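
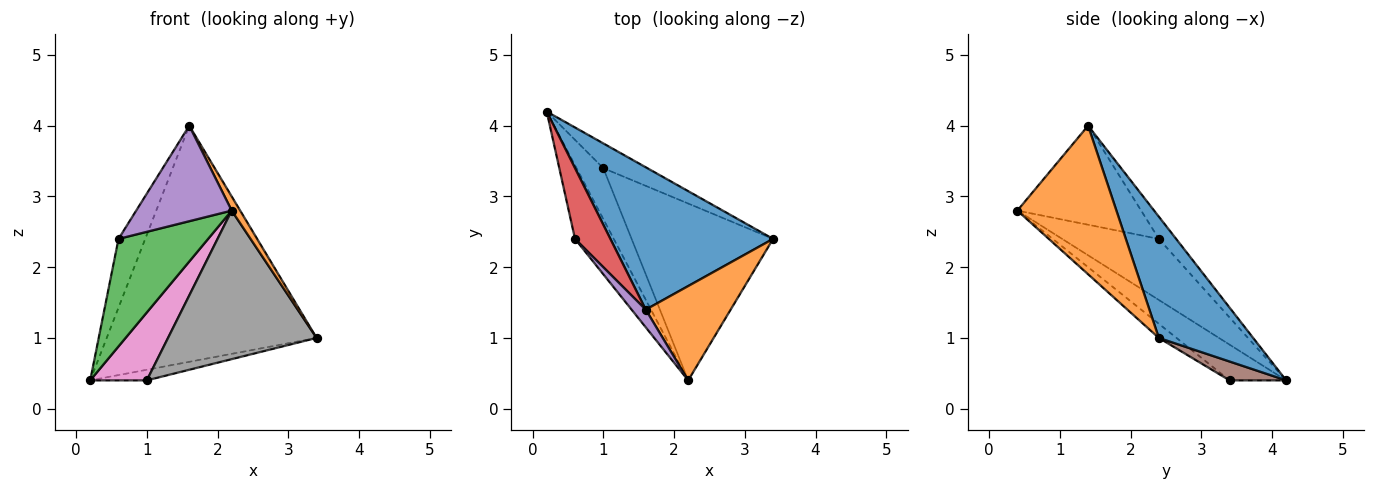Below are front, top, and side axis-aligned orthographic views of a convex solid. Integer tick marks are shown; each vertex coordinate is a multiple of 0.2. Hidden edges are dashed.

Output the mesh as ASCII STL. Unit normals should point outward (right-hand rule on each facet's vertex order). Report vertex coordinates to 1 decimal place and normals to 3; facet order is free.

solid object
 facet normal 0.359 0.799 0.482
  outer loop
   vertex 1.6 1.4 4.0
   vertex 3.4 2.4 1.0
   vertex 0.2 4.2 0.4
  endloop
 endfacet
 facet normal 0.866 -0.074 0.495
  outer loop
   vertex 1.6 1.4 4.0
   vertex 2.2 0.4 2.8
   vertex 3.4 2.4 1.0
  endloop
 endfacet
 facet normal -0.665 -0.616 -0.422
  outer loop
   vertex 0.6 2.4 2.4
   vertex 0.2 4.2 0.4
   vertex 2.2 0.4 2.8
  endloop
 endfacet
 facet normal -0.411 0.635 0.654
  outer loop
   vertex 0.6 2.4 2.4
   vertex 1.6 1.4 4.0
   vertex 0.2 4.2 0.4
  endloop
 endfacet
 facet normal -0.787 -0.607 0.112
  outer loop
   vertex 0.6 2.4 2.4
   vertex 2.2 0.4 2.8
   vertex 1.6 1.4 4.0
  endloop
 endfacet
 facet normal 0.367 0.367 -0.855
  outer loop
   vertex 1.0 3.4 0.4
   vertex 0.2 4.2 0.4
   vertex 3.4 2.4 1.0
  endloop
 endfacet
 facet normal -0.625 -0.625 -0.469
  outer loop
   vertex 1.0 3.4 0.4
   vertex 2.2 0.4 2.8
   vertex 0.2 4.2 0.4
  endloop
 endfacet
 facet normal -0.076 -0.641 -0.763
  outer loop
   vertex 1.0 3.4 0.4
   vertex 3.4 2.4 1.0
   vertex 2.2 0.4 2.8
  endloop
 endfacet
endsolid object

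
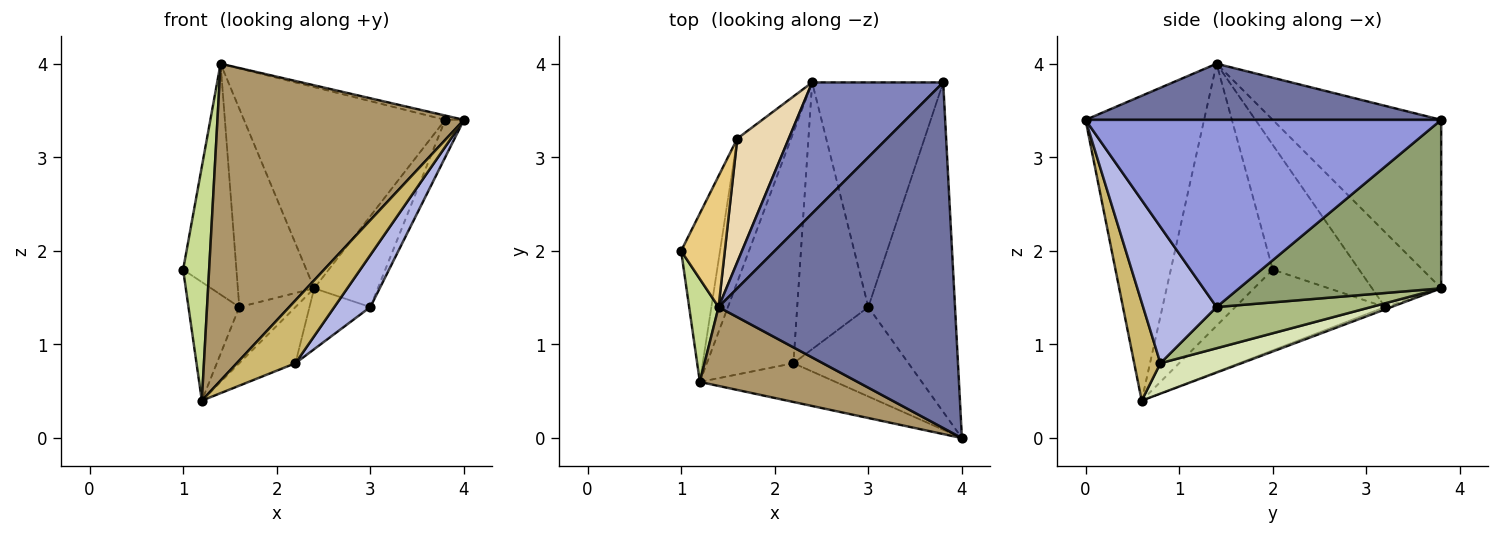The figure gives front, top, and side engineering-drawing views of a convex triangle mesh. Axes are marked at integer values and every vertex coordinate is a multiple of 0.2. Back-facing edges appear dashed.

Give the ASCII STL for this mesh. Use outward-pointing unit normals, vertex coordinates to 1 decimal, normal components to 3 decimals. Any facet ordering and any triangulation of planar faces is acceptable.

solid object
 facet normal 0.231 0.012 0.973
  outer loop
   vertex 1.4 1.4 4.0
   vertex 4.0 0.0 3.4
   vertex 3.8 3.8 3.4
  endloop
 endfacet
 facet normal -0.574 0.686 0.447
  outer loop
   vertex 2.4 3.8 1.6
   vertex 1.4 1.4 4.0
   vertex 3.8 3.8 3.4
  endloop
 endfacet
 facet normal 0.906 0.048 -0.420
  outer loop
   vertex 3.0 1.4 1.4
   vertex 3.8 3.8 3.4
   vertex 4.0 0.0 3.4
  endloop
 endfacet
 facet normal 0.716 -0.351 -0.604
  outer loop
   vertex 3.0 1.4 1.4
   vertex 4.0 0.0 3.4
   vertex 2.2 0.8 0.8
  endloop
 endfacet
 facet normal 0.766 0.241 -0.596
  outer loop
   vertex 3.0 1.4 1.4
   vertex 2.4 3.8 1.6
   vertex 3.8 3.8 3.4
  endloop
 endfacet
 facet normal 0.492 0.194 -0.849
  outer loop
   vertex 3.0 1.4 1.4
   vertex 2.2 0.8 0.8
   vertex 2.4 3.8 1.6
  endloop
 endfacet
 facet normal -0.963 -0.246 0.108
  outer loop
   vertex 1.2 0.6 0.4
   vertex 1.4 1.4 4.0
   vertex 1.0 2.0 1.8
  endloop
 endfacet
 facet normal 0.323 0.224 -0.920
  outer loop
   vertex 1.2 0.6 0.4
   vertex 2.4 3.8 1.6
   vertex 2.2 0.8 0.8
  endloop
 endfacet
 facet normal -0.423 -0.879 0.219
  outer loop
   vertex 1.2 0.6 0.4
   vertex 4.0 0.0 3.4
   vertex 1.4 1.4 4.0
  endloop
 endfacet
 facet normal 0.355 -0.795 -0.491
  outer loop
   vertex 1.2 0.6 0.4
   vertex 2.2 0.8 0.8
   vertex 4.0 0.0 3.4
  endloop
 endfacet
 facet normal -0.816 0.503 0.286
  outer loop
   vertex 1.6 3.2 1.4
   vertex 1.0 2.0 1.8
   vertex 1.4 1.4 4.0
  endloop
 endfacet
 facet normal -0.610 0.673 0.419
  outer loop
   vertex 1.6 3.2 1.4
   vertex 1.4 1.4 4.0
   vertex 2.4 3.8 1.6
  endloop
 endfacet
 facet normal -0.861 0.292 -0.415
  outer loop
   vertex 1.6 3.2 1.4
   vertex 1.2 0.6 0.4
   vertex 1.0 2.0 1.8
  endloop
 endfacet
 facet normal -0.040 0.364 -0.930
  outer loop
   vertex 1.6 3.2 1.4
   vertex 2.4 3.8 1.6
   vertex 1.2 0.6 0.4
  endloop
 endfacet
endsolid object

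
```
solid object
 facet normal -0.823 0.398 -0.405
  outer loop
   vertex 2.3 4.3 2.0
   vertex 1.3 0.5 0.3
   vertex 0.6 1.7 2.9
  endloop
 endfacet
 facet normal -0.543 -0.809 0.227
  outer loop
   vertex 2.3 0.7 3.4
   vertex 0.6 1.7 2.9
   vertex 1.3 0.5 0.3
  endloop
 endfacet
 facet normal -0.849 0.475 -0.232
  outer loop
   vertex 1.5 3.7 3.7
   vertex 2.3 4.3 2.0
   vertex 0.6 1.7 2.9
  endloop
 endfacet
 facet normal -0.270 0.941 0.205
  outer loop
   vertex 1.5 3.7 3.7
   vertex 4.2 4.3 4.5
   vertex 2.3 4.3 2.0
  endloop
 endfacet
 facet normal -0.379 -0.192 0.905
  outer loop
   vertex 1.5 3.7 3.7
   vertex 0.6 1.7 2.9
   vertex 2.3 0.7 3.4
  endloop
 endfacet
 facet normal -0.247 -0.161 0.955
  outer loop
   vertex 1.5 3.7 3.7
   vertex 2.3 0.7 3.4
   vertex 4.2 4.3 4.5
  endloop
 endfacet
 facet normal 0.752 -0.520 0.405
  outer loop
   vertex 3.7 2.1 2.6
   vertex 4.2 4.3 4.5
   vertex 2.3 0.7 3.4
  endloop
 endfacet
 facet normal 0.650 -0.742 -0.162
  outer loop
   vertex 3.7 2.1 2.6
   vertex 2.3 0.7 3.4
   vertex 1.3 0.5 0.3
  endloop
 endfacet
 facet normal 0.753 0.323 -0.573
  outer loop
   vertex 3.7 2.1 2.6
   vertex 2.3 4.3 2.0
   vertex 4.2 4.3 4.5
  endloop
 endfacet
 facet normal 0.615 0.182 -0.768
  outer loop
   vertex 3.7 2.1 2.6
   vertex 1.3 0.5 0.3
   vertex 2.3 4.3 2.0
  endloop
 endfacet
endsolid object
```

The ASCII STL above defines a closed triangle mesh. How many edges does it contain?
15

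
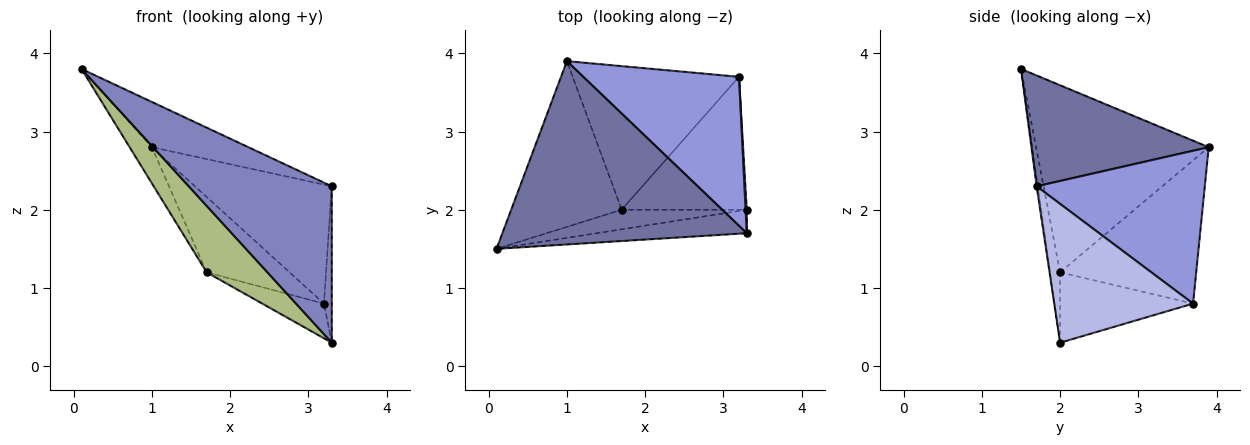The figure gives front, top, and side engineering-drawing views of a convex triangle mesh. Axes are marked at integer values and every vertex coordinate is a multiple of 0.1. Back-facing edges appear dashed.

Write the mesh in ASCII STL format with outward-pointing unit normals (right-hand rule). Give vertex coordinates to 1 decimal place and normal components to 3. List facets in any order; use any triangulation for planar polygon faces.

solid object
 facet normal 0.403 0.219 0.889
  outer loop
   vertex 1.0 3.9 2.8
   vertex 0.1 1.5 3.8
   vertex 3.3 1.7 2.3
  endloop
 endfacet
 facet normal -0.008 -0.989 -0.148
  outer loop
   vertex 3.3 2.0 0.3
   vertex 3.3 1.7 2.3
   vertex 0.1 1.5 3.8
  endloop
 endfacet
 facet normal 0.609 0.495 0.620
  outer loop
   vertex 3.2 3.7 0.8
   vertex 1.0 3.9 2.8
   vertex 3.3 1.7 2.3
  endloop
 endfacet
 facet normal 0.998 0.056 0.008
  outer loop
   vertex 3.2 3.7 0.8
   vertex 3.3 1.7 2.3
   vertex 3.3 2.0 0.3
  endloop
 endfacet
 facet normal -0.856 0.110 -0.505
  outer loop
   vertex 1.7 2.0 1.2
   vertex 0.1 1.5 3.8
   vertex 1.0 3.9 2.8
  endloop
 endfacet
 facet normal -0.157 -0.948 -0.279
  outer loop
   vertex 1.7 2.0 1.2
   vertex 3.3 2.0 0.3
   vertex 0.1 1.5 3.8
  endloop
 endfacet
 facet normal -0.606 0.369 -0.704
  outer loop
   vertex 1.7 2.0 1.2
   vertex 1.0 3.9 2.8
   vertex 3.2 3.7 0.8
  endloop
 endfacet
 facet normal -0.478 0.222 -0.850
  outer loop
   vertex 1.7 2.0 1.2
   vertex 3.2 3.7 0.8
   vertex 3.3 2.0 0.3
  endloop
 endfacet
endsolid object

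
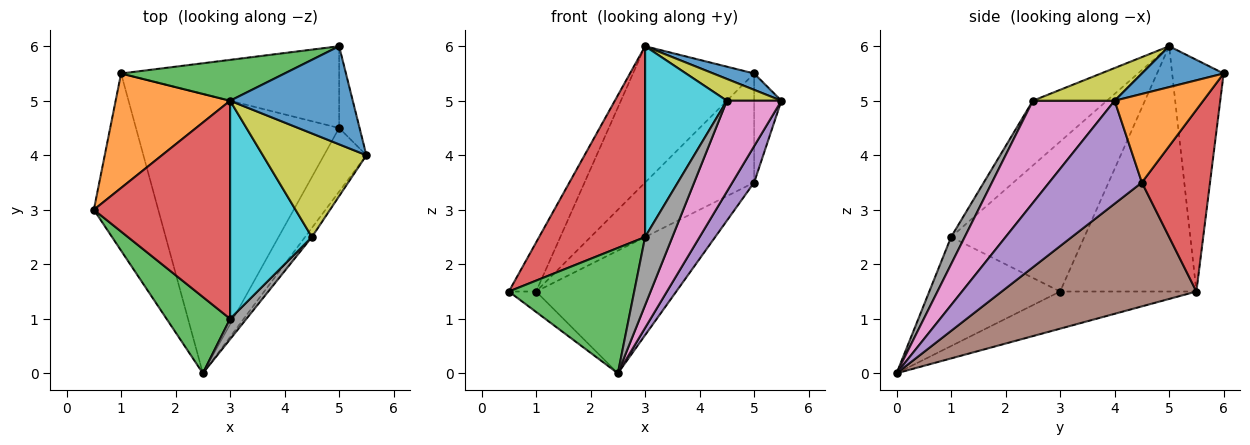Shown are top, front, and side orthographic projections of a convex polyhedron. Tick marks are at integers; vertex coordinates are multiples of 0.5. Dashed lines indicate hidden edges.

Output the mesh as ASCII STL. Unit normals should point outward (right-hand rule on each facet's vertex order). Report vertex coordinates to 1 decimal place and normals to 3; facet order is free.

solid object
 facet normal -0.497 0.099 -0.862
  outer loop
   vertex 1.0 5.5 1.5
   vertex 2.5 0.0 0.0
   vertex 0.5 3.0 1.5
  endloop
 endfacet
 facet normal -0.892 0.178 0.416
  outer loop
   vertex 1.0 5.5 1.5
   vertex 0.5 3.0 1.5
   vertex 3.0 5.0 6.0
  endloop
 endfacet
 facet normal -0.665 -0.638 0.388
  outer loop
   vertex 3.0 1.0 2.5
   vertex 0.5 3.0 1.5
   vertex 2.5 0.0 0.0
  endloop
 endfacet
 facet normal -0.638 -0.507 0.580
  outer loop
   vertex 3.0 1.0 2.5
   vertex 3.0 5.0 6.0
   vertex 0.5 3.0 1.5
  endloop
 endfacet
 facet normal 0.904 -0.213 -0.372
  outer loop
   vertex 5.0 4.5 3.5
   vertex 5.5 4.0 5.0
   vertex 2.5 0.0 0.0
  endloop
 endfacet
 facet normal 0.487 0.351 -0.799
  outer loop
   vertex 5.0 4.5 3.5
   vertex 2.5 0.0 0.0
   vertex 1.0 5.5 1.5
  endloop
 endfacet
 facet normal 0.831 -0.554 -0.055
  outer loop
   vertex 4.5 2.5 5.0
   vertex 2.5 0.0 0.0
   vertex 5.5 4.0 5.0
  endloop
 endfacet
 facet normal 0.432 -0.864 0.259
  outer loop
   vertex 4.5 2.5 5.0
   vertex 3.0 1.0 2.5
   vertex 2.5 0.0 0.0
  endloop
 endfacet
 facet normal 0.295 -0.197 0.935
  outer loop
   vertex 4.5 2.5 5.0
   vertex 5.5 4.0 5.0
   vertex 3.0 5.0 6.0
  endloop
 endfacet
 facet normal -0.512 -0.566 0.647
  outer loop
   vertex 4.5 2.5 5.0
   vertex 3.0 5.0 6.0
   vertex 3.0 1.0 2.5
  endloop
 endfacet
 facet normal 0.312 -0.156 0.937
  outer loop
   vertex 5.0 6.0 5.5
   vertex 3.0 5.0 6.0
   vertex 5.5 4.0 5.0
  endloop
 endfacet
 facet normal 0.933 0.287 -0.215
  outer loop
   vertex 5.0 6.0 5.5
   vertex 5.5 4.0 5.0
   vertex 5.0 4.5 3.5
  endloop
 endfacet
 facet normal -0.377 0.887 0.266
  outer loop
   vertex 5.0 6.0 5.5
   vertex 1.0 5.5 1.5
   vertex 3.0 5.0 6.0
  endloop
 endfacet
 facet normal 0.447 0.716 -0.537
  outer loop
   vertex 5.0 6.0 5.5
   vertex 5.0 4.5 3.5
   vertex 1.0 5.5 1.5
  endloop
 endfacet
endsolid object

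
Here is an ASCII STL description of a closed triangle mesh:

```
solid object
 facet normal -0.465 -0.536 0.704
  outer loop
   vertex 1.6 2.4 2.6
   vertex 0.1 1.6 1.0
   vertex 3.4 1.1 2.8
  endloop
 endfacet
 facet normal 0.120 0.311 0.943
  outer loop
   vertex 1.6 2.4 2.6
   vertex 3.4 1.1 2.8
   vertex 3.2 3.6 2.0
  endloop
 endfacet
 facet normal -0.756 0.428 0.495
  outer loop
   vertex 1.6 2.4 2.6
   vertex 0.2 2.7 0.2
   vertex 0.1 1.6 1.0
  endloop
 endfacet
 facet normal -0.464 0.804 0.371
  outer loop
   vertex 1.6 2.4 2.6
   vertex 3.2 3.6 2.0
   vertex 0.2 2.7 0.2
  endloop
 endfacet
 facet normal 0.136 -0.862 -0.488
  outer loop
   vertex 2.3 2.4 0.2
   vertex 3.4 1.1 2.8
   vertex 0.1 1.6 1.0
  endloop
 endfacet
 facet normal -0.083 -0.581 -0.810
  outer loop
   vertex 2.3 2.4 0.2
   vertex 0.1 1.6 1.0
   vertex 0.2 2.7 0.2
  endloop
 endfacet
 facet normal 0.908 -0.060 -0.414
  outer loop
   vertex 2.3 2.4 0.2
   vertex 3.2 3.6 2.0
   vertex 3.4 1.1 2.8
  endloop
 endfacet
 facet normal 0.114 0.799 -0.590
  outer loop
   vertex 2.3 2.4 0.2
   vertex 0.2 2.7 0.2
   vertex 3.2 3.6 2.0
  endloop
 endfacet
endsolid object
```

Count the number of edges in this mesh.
12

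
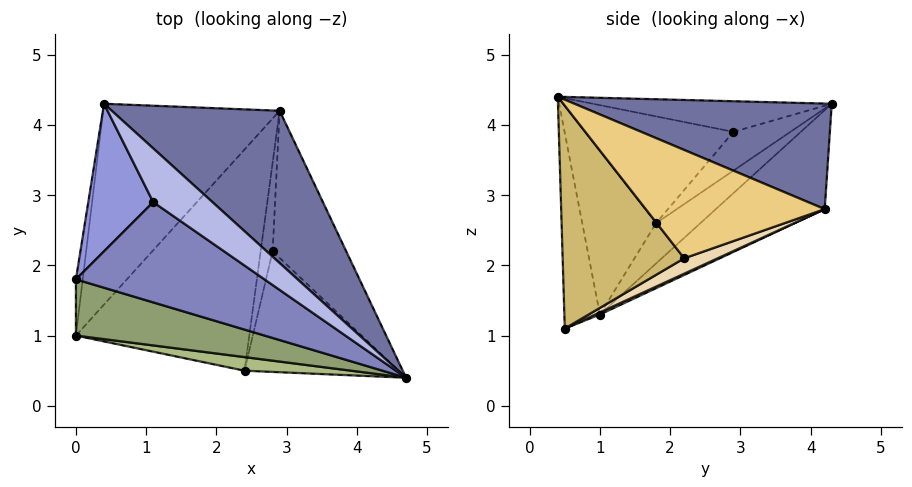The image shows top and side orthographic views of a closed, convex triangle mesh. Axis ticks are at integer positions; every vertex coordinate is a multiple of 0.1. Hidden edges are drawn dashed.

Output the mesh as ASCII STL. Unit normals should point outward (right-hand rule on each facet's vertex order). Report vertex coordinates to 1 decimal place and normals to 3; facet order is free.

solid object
 facet normal 0.455 0.520 0.723
  outer loop
   vertex 2.9 4.2 2.8
   vertex 0.4 4.3 4.3
   vertex 4.7 0.4 4.4
  endloop
 endfacet
 facet normal -0.434 -0.472 0.767
  outer loop
   vertex 1.1 2.9 3.9
   vertex 0.0 1.8 2.6
   vertex 4.7 0.4 4.4
  endloop
 endfacet
 facet normal -0.458 -0.448 0.767
  outer loop
   vertex 1.1 2.9 3.9
   vertex 0.4 4.3 4.3
   vertex 0.0 1.8 2.6
  endloop
 endfacet
 facet normal -0.413 -0.435 0.800
  outer loop
   vertex 1.1 2.9 3.9
   vertex 4.7 0.4 4.4
   vertex 0.4 4.3 4.3
  endloop
 endfacet
 facet normal -0.414 -0.775 0.477
  outer loop
   vertex 0.0 1.0 1.3
   vertex 4.7 0.4 4.4
   vertex 0.0 1.8 2.6
  endloop
 endfacet
 facet normal -0.194 -0.975 0.106
  outer loop
   vertex 0.0 1.0 1.3
   vertex 2.4 0.5 1.1
   vertex 4.7 0.4 4.4
  endloop
 endfacet
 facet normal 0.011 0.416 -0.909
  outer loop
   vertex 0.0 1.0 1.3
   vertex 2.9 4.2 2.8
   vertex 2.4 0.5 1.1
  endloop
 endfacet
 facet normal -0.952 0.262 -0.161
  outer loop
   vertex 0.0 1.0 1.3
   vertex 0.0 1.8 2.6
   vertex 0.4 4.3 4.3
  endloop
 endfacet
 facet normal -0.372 0.649 -0.664
  outer loop
   vertex 0.0 1.0 1.3
   vertex 0.4 4.3 4.3
   vertex 2.9 4.2 2.8
  endloop
 endfacet
 facet normal 0.814 0.140 -0.563
  outer loop
   vertex 2.8 2.2 2.1
   vertex 4.7 0.4 4.4
   vertex 2.4 0.5 1.1
  endloop
 endfacet
 facet normal 0.817 0.153 -0.555
  outer loop
   vertex 2.8 2.2 2.1
   vertex 2.9 4.2 2.8
   vertex 4.7 0.4 4.4
  endloop
 endfacet
 facet normal 0.777 0.173 -0.605
  outer loop
   vertex 2.8 2.2 2.1
   vertex 2.4 0.5 1.1
   vertex 2.9 4.2 2.8
  endloop
 endfacet
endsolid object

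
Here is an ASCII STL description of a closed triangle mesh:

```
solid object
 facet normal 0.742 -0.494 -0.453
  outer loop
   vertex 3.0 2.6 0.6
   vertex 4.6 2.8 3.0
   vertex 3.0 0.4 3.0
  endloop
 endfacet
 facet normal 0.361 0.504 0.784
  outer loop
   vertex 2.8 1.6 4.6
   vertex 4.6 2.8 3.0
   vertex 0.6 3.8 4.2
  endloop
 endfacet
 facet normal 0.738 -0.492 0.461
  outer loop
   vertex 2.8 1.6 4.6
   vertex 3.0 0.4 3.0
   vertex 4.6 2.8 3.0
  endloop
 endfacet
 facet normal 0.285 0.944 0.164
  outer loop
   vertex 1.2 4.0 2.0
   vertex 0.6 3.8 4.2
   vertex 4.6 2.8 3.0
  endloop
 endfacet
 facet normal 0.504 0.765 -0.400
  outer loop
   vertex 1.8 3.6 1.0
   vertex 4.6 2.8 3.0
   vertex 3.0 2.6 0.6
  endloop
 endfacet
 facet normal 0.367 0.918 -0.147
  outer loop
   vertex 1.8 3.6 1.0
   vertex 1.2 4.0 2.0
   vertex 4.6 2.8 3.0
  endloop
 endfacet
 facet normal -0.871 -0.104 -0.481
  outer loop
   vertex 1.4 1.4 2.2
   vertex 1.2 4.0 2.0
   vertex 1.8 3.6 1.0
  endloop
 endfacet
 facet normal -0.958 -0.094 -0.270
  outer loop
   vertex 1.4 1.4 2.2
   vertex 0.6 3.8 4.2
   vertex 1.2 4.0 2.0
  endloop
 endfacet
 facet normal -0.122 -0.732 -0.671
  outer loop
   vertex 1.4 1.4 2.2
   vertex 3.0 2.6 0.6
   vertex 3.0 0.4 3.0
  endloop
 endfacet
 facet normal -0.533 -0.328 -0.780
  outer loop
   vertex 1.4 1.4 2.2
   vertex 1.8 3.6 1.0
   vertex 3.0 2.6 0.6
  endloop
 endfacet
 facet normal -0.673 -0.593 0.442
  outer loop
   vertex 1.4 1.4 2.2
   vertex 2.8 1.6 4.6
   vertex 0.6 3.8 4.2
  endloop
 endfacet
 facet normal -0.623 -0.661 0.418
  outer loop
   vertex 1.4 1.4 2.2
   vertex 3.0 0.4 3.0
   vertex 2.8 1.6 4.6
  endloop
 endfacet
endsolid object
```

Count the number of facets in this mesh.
12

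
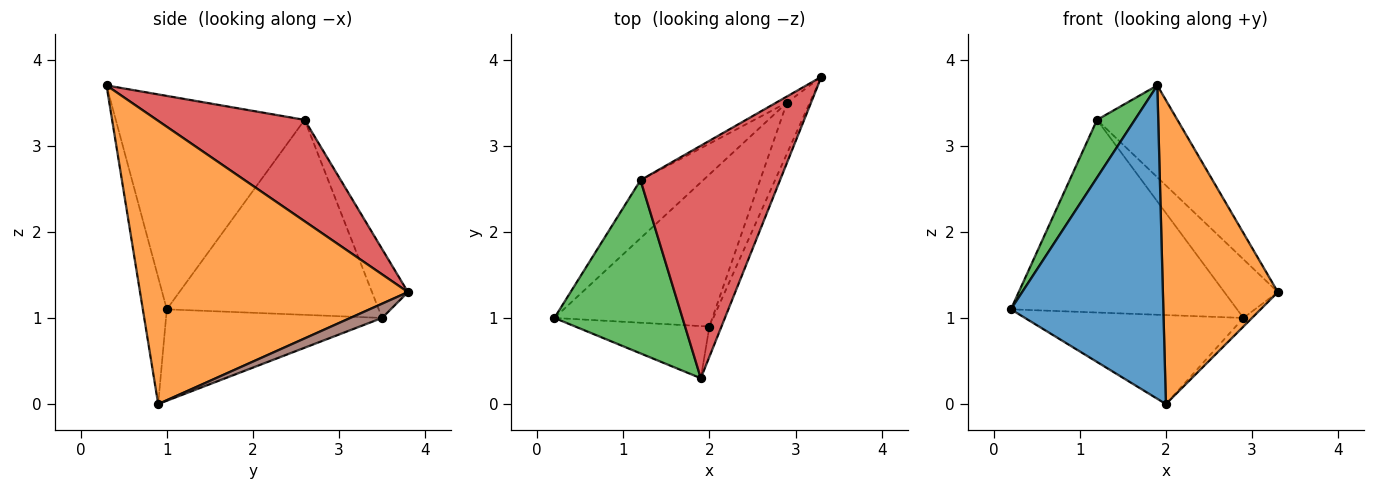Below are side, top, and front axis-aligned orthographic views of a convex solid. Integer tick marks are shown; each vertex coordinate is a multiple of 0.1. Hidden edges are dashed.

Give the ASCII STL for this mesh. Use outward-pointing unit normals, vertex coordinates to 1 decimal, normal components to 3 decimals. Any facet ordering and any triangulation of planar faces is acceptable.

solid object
 facet normal -0.153 -0.975 -0.162
  outer loop
   vertex 2.0 0.9 0.0
   vertex 1.9 0.3 3.7
   vertex 0.2 1.0 1.1
  endloop
 endfacet
 facet normal 0.918 -0.394 -0.039
  outer loop
   vertex 2.0 0.9 0.0
   vertex 3.3 3.8 1.3
   vertex 1.9 0.3 3.7
  endloop
 endfacet
 facet normal -0.845 -0.169 0.507
  outer loop
   vertex 1.2 2.6 3.3
   vertex 0.2 1.0 1.1
   vertex 1.9 0.3 3.7
  endloop
 endfacet
 facet normal 0.560 0.304 0.771
  outer loop
   vertex 1.2 2.6 3.3
   vertex 1.9 0.3 3.7
   vertex 3.3 3.8 1.3
  endloop
 endfacet
 facet normal -0.447 0.452 -0.772
  outer loop
   vertex 2.9 3.5 1.0
   vertex 2.0 0.9 0.0
   vertex 0.2 1.0 1.1
  endloop
 endfacet
 facet normal 0.524 0.142 -0.840
  outer loop
   vertex 2.9 3.5 1.0
   vertex 3.3 3.8 1.3
   vertex 2.0 0.9 0.0
  endloop
 endfacet
 facet normal -0.668 0.713 -0.215
  outer loop
   vertex 2.9 3.5 1.0
   vertex 0.2 1.0 1.1
   vertex 1.2 2.6 3.3
  endloop
 endfacet
 facet normal -0.555 0.827 -0.087
  outer loop
   vertex 2.9 3.5 1.0
   vertex 1.2 2.6 3.3
   vertex 3.3 3.8 1.3
  endloop
 endfacet
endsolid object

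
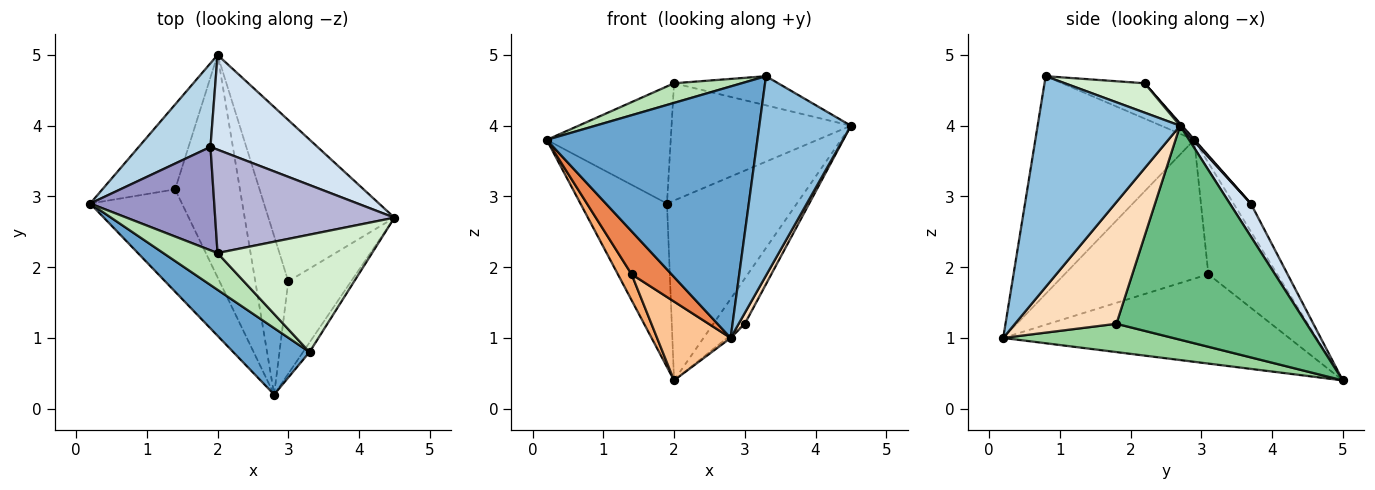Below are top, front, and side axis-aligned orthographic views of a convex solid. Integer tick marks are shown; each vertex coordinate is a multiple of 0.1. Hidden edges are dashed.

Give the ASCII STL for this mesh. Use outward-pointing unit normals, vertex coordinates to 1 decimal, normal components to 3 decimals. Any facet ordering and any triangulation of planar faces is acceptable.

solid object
 facet normal -0.589 -0.781 0.206
  outer loop
   vertex 3.3 0.8 4.7
   vertex 0.2 2.9 3.8
   vertex 2.8 0.2 1.0
  endloop
 endfacet
 facet normal 0.841 -0.541 -0.026
  outer loop
   vertex 3.3 0.8 4.7
   vertex 2.8 0.2 1.0
   vertex 4.5 2.7 4.0
  endloop
 endfacet
 facet normal -0.175 0.876 0.449
  outer loop
   vertex 1.9 3.7 2.9
   vertex 2.0 5.0 0.4
   vertex 0.2 2.9 3.8
  endloop
 endfacet
 facet normal 0.142 0.876 0.461
  outer loop
   vertex 1.9 3.7 2.9
   vertex 4.5 2.7 4.0
   vertex 2.0 5.0 0.4
  endloop
 endfacet
 facet normal -0.813 -0.226 -0.537
  outer loop
   vertex 1.4 3.1 1.9
   vertex 2.8 0.2 1.0
   vertex 0.2 2.9 3.8
  endloop
 endfacet
 facet normal -0.826 -0.165 -0.539
  outer loop
   vertex 1.4 3.1 1.9
   vertex 0.2 2.9 3.8
   vertex 2.0 5.0 0.4
  endloop
 endfacet
 facet normal -0.792 -0.204 -0.575
  outer loop
   vertex 1.4 3.1 1.9
   vertex 2.0 5.0 0.4
   vertex 2.8 0.2 1.0
  endloop
 endfacet
 facet normal 0.887 -0.054 -0.458
  outer loop
   vertex 3.0 1.8 1.2
   vertex 4.5 2.7 4.0
   vertex 2.8 0.2 1.0
  endloop
 endfacet
 facet normal 0.853 0.141 -0.502
  outer loop
   vertex 3.0 1.8 1.2
   vertex 2.0 5.0 0.4
   vertex 4.5 2.7 4.0
  endloop
 endfacet
 facet normal 0.651 0.014 -0.759
  outer loop
   vertex 3.0 1.8 1.2
   vertex 2.8 0.2 1.0
   vertex 2.0 5.0 0.4
  endloop
 endfacet
 facet normal -0.499 -0.408 0.765
  outer loop
   vertex 2.0 2.2 4.6
   vertex 0.2 2.9 3.8
   vertex 3.3 0.8 4.7
  endloop
 endfacet
 facet normal 0.182 0.237 0.954
  outer loop
   vertex 2.0 2.2 4.6
   vertex 3.3 0.8 4.7
   vertex 4.5 2.7 4.0
  endloop
 endfacet
 facet normal -0.003 0.750 0.662
  outer loop
   vertex 2.0 2.2 4.6
   vertex 1.9 3.7 2.9
   vertex 0.2 2.9 3.8
  endloop
 endfacet
 facet normal 0.009 0.750 0.661
  outer loop
   vertex 2.0 2.2 4.6
   vertex 4.5 2.7 4.0
   vertex 1.9 3.7 2.9
  endloop
 endfacet
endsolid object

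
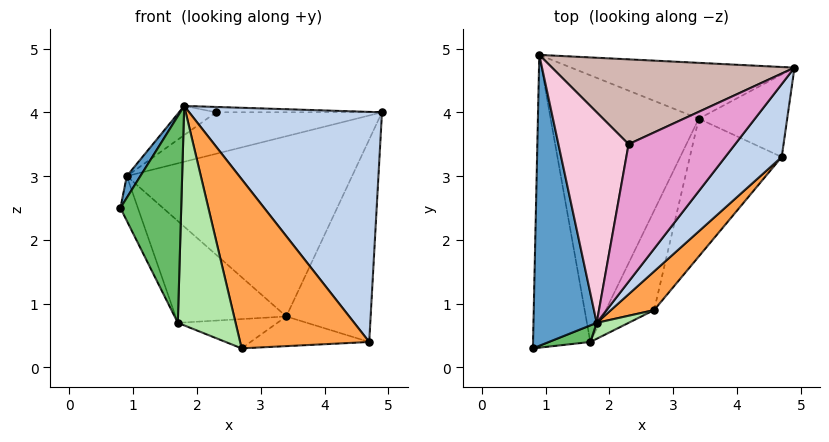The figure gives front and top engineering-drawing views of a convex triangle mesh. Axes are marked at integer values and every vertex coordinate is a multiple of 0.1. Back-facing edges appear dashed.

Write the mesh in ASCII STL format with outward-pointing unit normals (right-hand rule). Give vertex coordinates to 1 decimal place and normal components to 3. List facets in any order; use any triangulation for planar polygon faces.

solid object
 facet normal -0.843 -0.040 0.537
  outer loop
   vertex 1.8 0.7 4.1
   vertex 0.9 4.9 3.0
   vertex 0.8 0.3 2.5
  endloop
 endfacet
 facet normal 0.778 -0.599 0.190
  outer loop
   vertex 1.8 0.7 4.1
   vertex 4.7 3.3 0.4
   vertex 4.9 4.7 4.0
  endloop
 endfacet
 facet normal 0.757 -0.637 0.146
  outer loop
   vertex 1.8 0.7 4.1
   vertex 2.7 0.9 0.3
   vertex 4.7 3.3 0.4
  endloop
 endfacet
 facet normal -0.894 0.068 -0.443
  outer loop
   vertex 1.7 0.4 0.7
   vertex 0.8 0.3 2.5
   vertex 0.9 4.9 3.0
  endloop
 endfacet
 facet normal 0.261 -0.962 0.077
  outer loop
   vertex 1.7 0.4 0.7
   vertex 1.8 0.7 4.1
   vertex 0.8 0.3 2.5
  endloop
 endfacet
 facet normal 0.467 -0.882 0.064
  outer loop
   vertex 1.7 0.4 0.7
   vertex 2.7 0.9 0.3
   vertex 1.8 0.7 4.1
  endloop
 endfacet
 facet normal -0.200 0.206 -0.958
  outer loop
   vertex 3.4 3.9 0.8
   vertex 4.7 3.3 0.4
   vertex 2.7 0.9 0.3
  endloop
 endfacet
 facet normal -0.562 0.295 -0.773
  outer loop
   vertex 3.4 3.9 0.8
   vertex 1.7 0.4 0.7
   vertex 0.9 4.9 3.0
  endloop
 endfacet
 facet normal -0.465 0.250 -0.849
  outer loop
   vertex 3.4 3.9 0.8
   vertex 2.7 0.9 0.3
   vertex 1.7 0.4 0.7
  endloop
 endfacet
 facet normal 0.121 0.948 -0.294
  outer loop
   vertex 3.4 3.9 0.8
   vertex 0.9 4.9 3.0
   vertex 4.9 4.7 4.0
  endloop
 endfacet
 facet normal 0.297 0.884 -0.360
  outer loop
   vertex 3.4 3.9 0.8
   vertex 4.9 4.7 4.0
   vertex 4.7 3.3 0.4
  endloop
 endfacet
 facet normal -0.199 0.430 0.881
  outer loop
   vertex 2.3 3.5 4.0
   vertex 4.9 4.7 4.0
   vertex 0.9 4.9 3.0
  endloop
 endfacet
 facet normal -0.018 0.039 0.999
  outer loop
   vertex 2.3 3.5 4.0
   vertex 1.8 0.7 4.1
   vertex 4.9 4.7 4.0
  endloop
 endfacet
 facet normal -0.495 0.119 0.860
  outer loop
   vertex 2.3 3.5 4.0
   vertex 0.9 4.9 3.0
   vertex 1.8 0.7 4.1
  endloop
 endfacet
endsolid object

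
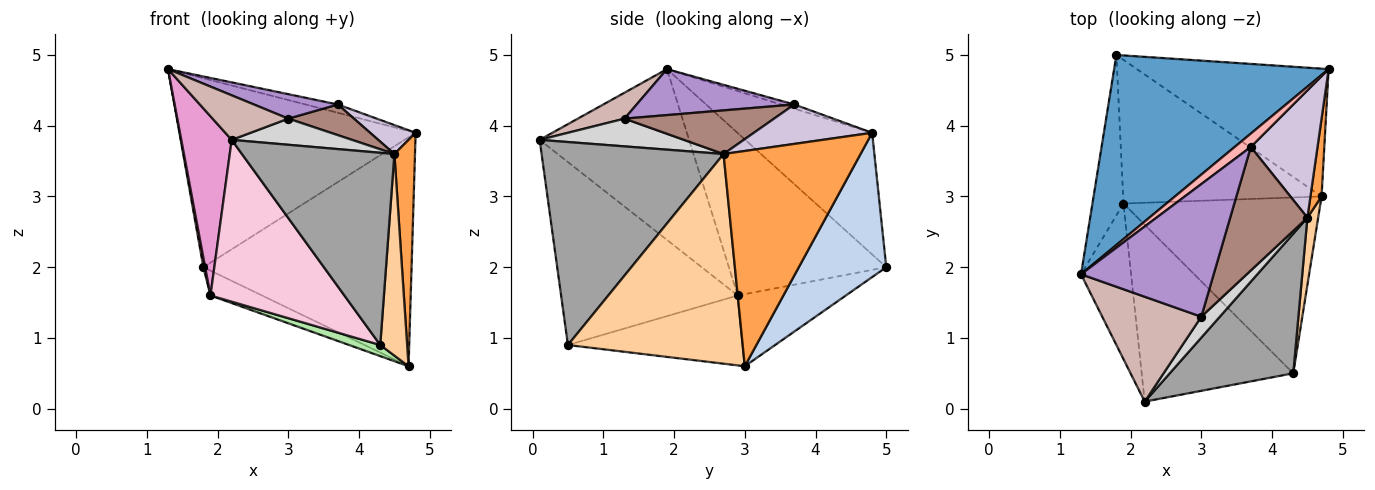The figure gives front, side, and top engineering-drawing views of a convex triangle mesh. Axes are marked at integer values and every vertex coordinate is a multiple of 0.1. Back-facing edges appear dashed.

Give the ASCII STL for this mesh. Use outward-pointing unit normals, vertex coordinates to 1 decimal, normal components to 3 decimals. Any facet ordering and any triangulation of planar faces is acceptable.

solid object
 facet normal -0.373 0.654 0.658
  outer loop
   vertex 1.8 5.0 2.0
   vertex 1.3 1.9 4.8
   vertex 4.8 4.8 3.9
  endloop
 endfacet
 facet normal 0.344 0.820 -0.458
  outer loop
   vertex 4.7 3.0 0.6
   vertex 1.8 5.0 2.0
   vertex 4.8 4.8 3.9
  endloop
 endfacet
 facet normal 0.988 -0.148 0.051
  outer loop
   vertex 4.5 2.7 3.6
   vertex 4.7 3.0 0.6
   vertex 4.8 4.8 3.9
  endloop
 endfacet
 facet normal 0.987 -0.152 0.051
  outer loop
   vertex 4.5 2.7 3.6
   vertex 4.3 0.5 0.9
   vertex 4.7 3.0 0.6
  endloop
 endfacet
 facet normal -0.337 0.161 -0.928
  outer loop
   vertex 1.9 2.9 1.6
   vertex 1.8 5.0 2.0
   vertex 4.7 3.0 0.6
  endloop
 endfacet
 facet normal -0.334 -0.059 -0.941
  outer loop
   vertex 1.9 2.9 1.6
   vertex 4.7 3.0 0.6
   vertex 4.3 0.5 0.9
  endloop
 endfacet
 facet normal -0.982 -0.011 -0.188
  outer loop
   vertex 1.9 2.9 1.6
   vertex 1.3 1.9 4.8
   vertex 1.8 5.0 2.0
  endloop
 endfacet
 facet normal -0.214 0.515 0.830
  outer loop
   vertex 3.7 3.7 4.3
   vertex 4.8 4.8 3.9
   vertex 1.3 1.9 4.8
  endloop
 endfacet
 facet normal 0.323 -0.172 0.931
  outer loop
   vertex 3.7 3.7 4.3
   vertex 1.3 1.9 4.8
   vertex 3.0 1.3 4.1
  endloop
 endfacet
 facet normal 0.499 -0.192 0.845
  outer loop
   vertex 3.7 3.7 4.3
   vertex 4.5 2.7 3.6
   vertex 4.8 4.8 3.9
  endloop
 endfacet
 facet normal 0.481 -0.211 0.851
  outer loop
   vertex 3.7 3.7 4.3
   vertex 3.0 1.3 4.1
   vertex 4.5 2.7 3.6
  endloop
 endfacet
 facet normal 0.234 -0.380 0.895
  outer loop
   vertex 2.2 0.1 3.8
   vertex 3.0 1.3 4.1
   vertex 1.3 1.9 4.8
  endloop
 endfacet
 facet normal -0.913 -0.308 -0.267
  outer loop
   vertex 2.2 0.1 3.8
   vertex 1.3 1.9 4.8
   vertex 1.9 2.9 1.6
  endloop
 endfacet
 facet normal -0.665 -0.504 -0.551
  outer loop
   vertex 2.2 0.1 3.8
   vertex 1.9 2.9 1.6
   vertex 4.3 0.5 0.9
  endloop
 endfacet
 facet normal 0.695 -0.582 0.423
  outer loop
   vertex 2.2 0.1 3.8
   vertex 4.3 0.5 0.9
   vertex 4.5 2.7 3.6
  endloop
 endfacet
 facet normal 0.684 -0.570 0.456
  outer loop
   vertex 2.2 0.1 3.8
   vertex 4.5 2.7 3.6
   vertex 3.0 1.3 4.1
  endloop
 endfacet
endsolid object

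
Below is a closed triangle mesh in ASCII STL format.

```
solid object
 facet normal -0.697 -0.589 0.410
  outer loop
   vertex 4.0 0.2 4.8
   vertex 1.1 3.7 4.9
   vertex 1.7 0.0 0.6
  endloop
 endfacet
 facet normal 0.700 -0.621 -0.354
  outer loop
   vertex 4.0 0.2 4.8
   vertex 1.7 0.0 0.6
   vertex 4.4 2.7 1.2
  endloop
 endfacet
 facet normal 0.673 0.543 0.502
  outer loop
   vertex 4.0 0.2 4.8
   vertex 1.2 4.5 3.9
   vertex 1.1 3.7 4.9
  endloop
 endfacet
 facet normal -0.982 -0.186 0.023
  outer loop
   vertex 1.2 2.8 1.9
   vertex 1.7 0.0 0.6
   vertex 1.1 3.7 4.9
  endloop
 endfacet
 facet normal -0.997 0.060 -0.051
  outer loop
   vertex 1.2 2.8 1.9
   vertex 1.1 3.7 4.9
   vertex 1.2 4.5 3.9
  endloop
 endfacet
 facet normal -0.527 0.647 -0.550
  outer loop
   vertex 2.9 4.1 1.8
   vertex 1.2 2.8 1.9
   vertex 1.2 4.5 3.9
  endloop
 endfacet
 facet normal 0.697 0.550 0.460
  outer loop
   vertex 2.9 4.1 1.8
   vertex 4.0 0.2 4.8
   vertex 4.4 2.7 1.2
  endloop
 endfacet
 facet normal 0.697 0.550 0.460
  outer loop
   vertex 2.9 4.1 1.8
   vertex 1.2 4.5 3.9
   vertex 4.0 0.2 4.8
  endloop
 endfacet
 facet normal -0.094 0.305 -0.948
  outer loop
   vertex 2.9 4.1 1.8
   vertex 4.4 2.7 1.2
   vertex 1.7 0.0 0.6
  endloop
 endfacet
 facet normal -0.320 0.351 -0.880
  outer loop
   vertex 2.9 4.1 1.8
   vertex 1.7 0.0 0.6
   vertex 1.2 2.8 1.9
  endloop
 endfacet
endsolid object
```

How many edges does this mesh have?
15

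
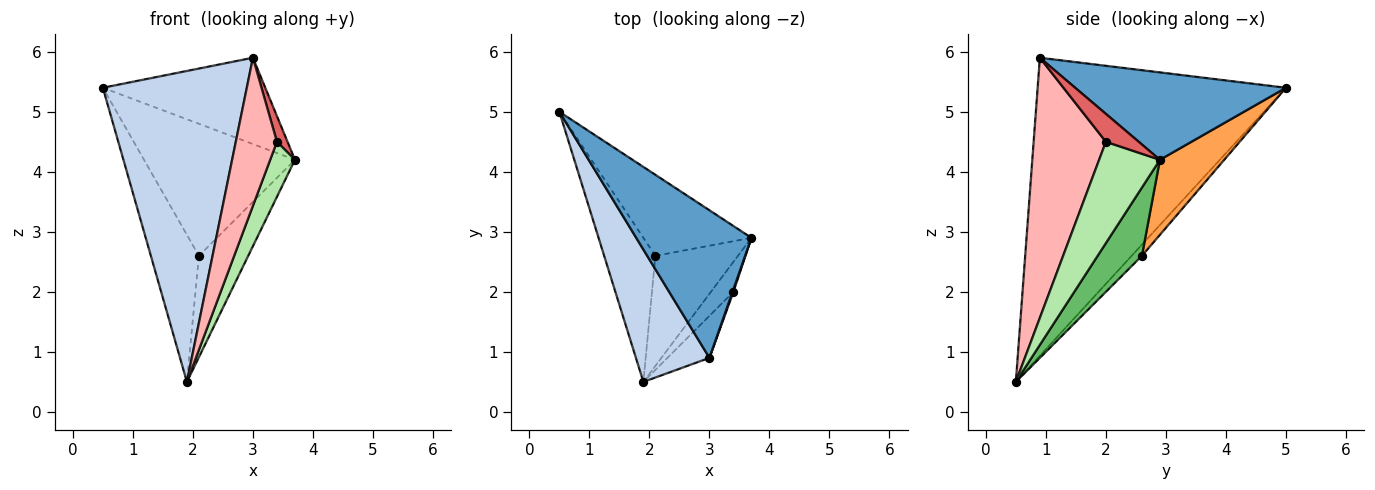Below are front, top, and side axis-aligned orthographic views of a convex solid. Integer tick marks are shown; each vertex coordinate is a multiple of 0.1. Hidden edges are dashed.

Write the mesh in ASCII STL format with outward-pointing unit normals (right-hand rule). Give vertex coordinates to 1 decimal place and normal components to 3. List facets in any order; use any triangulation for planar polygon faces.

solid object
 facet normal 0.548 0.422 0.722
  outer loop
   vertex 3.0 0.9 5.9
   vertex 3.7 2.9 4.2
   vertex 0.5 5.0 5.4
  endloop
 endfacet
 facet normal -0.846 -0.490 0.209
  outer loop
   vertex 3.0 0.9 5.9
   vertex 0.5 5.0 5.4
   vertex 1.9 0.5 0.5
  endloop
 endfacet
 facet normal 0.341 0.801 -0.492
  outer loop
   vertex 2.1 2.6 2.6
   vertex 0.5 5.0 5.4
   vertex 3.7 2.9 4.2
  endloop
 endfacet
 facet normal -0.151 0.706 -0.692
  outer loop
   vertex 2.1 2.6 2.6
   vertex 1.9 0.5 0.5
   vertex 0.5 5.0 5.4
  endloop
 endfacet
 facet normal 0.520 0.579 -0.628
  outer loop
   vertex 2.1 2.6 2.6
   vertex 3.7 2.9 4.2
   vertex 1.9 0.5 0.5
  endloop
 endfacet
 facet normal 0.907 -0.370 -0.202
  outer loop
   vertex 3.4 2.0 4.5
   vertex 1.9 0.5 0.5
   vertex 3.7 2.9 4.2
  endloop
 endfacet
 facet normal 0.951 -0.307 0.031
  outer loop
   vertex 3.4 2.0 4.5
   vertex 3.7 2.9 4.2
   vertex 3.0 0.9 5.9
  endloop
 endfacet
 facet normal 0.861 -0.490 -0.139
  outer loop
   vertex 3.4 2.0 4.5
   vertex 3.0 0.9 5.9
   vertex 1.9 0.5 0.5
  endloop
 endfacet
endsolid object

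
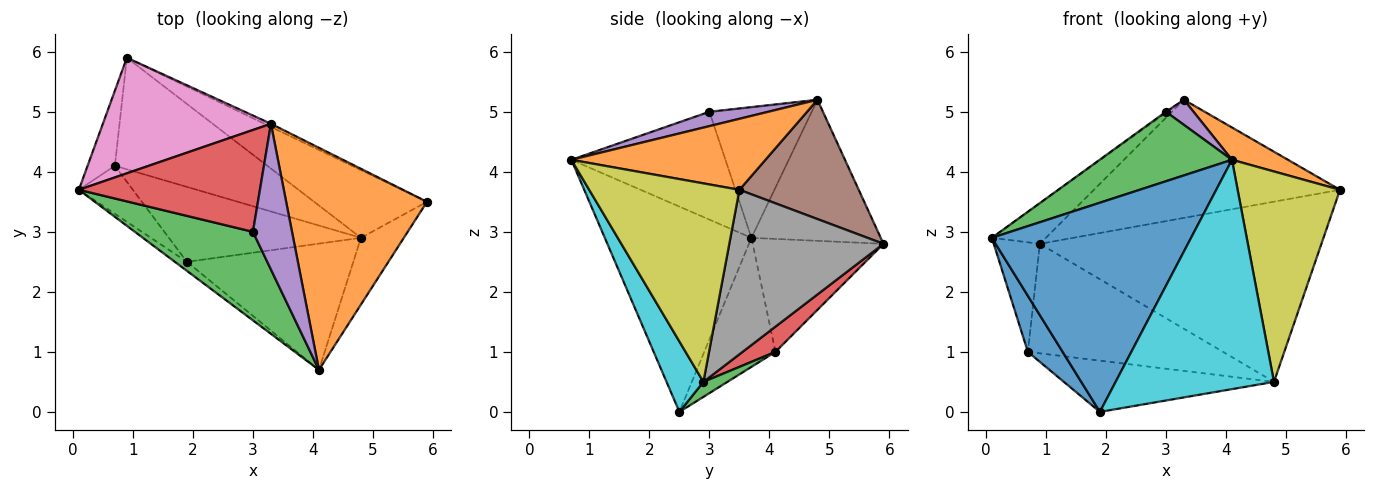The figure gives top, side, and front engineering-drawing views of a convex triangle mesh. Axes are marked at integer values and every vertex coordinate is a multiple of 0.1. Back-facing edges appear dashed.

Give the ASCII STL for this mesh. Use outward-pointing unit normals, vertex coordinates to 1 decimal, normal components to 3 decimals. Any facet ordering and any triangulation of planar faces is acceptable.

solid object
 facet normal -0.592 -0.805 -0.035
  outer loop
   vertex 1.9 2.5 0.0
   vertex 4.1 0.7 4.2
   vertex 0.1 3.7 2.9
  endloop
 endfacet
 facet normal 0.446 -0.129 0.885
  outer loop
   vertex 3.3 4.8 5.2
   vertex 4.1 0.7 4.2
   vertex 5.9 3.5 3.7
  endloop
 endfacet
 facet normal -0.584 -0.501 0.639
  outer loop
   vertex 3.0 3.0 5.0
   vertex 0.1 3.7 2.9
   vertex 4.1 0.7 4.2
  endloop
 endfacet
 facet normal -0.585 0.007 0.811
  outer loop
   vertex 3.0 3.0 5.0
   vertex 3.3 4.8 5.2
   vertex 0.1 3.7 2.9
  endloop
 endfacet
 facet normal 0.340 -0.160 0.927
  outer loop
   vertex 3.0 3.0 5.0
   vertex 4.1 0.7 4.2
   vertex 3.3 4.8 5.2
  endloop
 endfacet
 facet normal 0.436 0.900 -0.024
  outer loop
   vertex 0.9 5.9 2.8
   vertex 3.3 4.8 5.2
   vertex 5.9 3.5 3.7
  endloop
 endfacet
 facet normal -0.621 0.259 0.740
  outer loop
   vertex 0.9 5.9 2.8
   vertex 0.1 3.7 2.9
   vertex 3.3 4.8 5.2
  endloop
 endfacet
 facet normal 0.456 0.833 -0.313
  outer loop
   vertex 4.8 2.9 0.5
   vertex 0.9 5.9 2.8
   vertex 5.9 3.5 3.7
  endloop
 endfacet
 facet normal 0.814 -0.554 -0.176
  outer loop
   vertex 4.8 2.9 0.5
   vertex 5.9 3.5 3.7
   vertex 4.1 0.7 4.2
  endloop
 endfacet
 facet normal 0.200 -0.858 -0.473
  outer loop
   vertex 4.8 2.9 0.5
   vertex 4.1 0.7 4.2
   vertex 1.9 2.5 0.0
  endloop
 endfacet
 facet normal -0.841 -0.411 -0.352
  outer loop
   vertex 0.7 4.1 1.0
   vertex 1.9 2.5 0.0
   vertex 0.1 3.7 2.9
  endloop
 endfacet
 facet normal -0.920 0.324 -0.222
  outer loop
   vertex 0.7 4.1 1.0
   vertex 0.1 3.7 2.9
   vertex 0.9 5.9 2.8
  endloop
 endfacet
 facet normal 0.064 0.563 -0.824
  outer loop
   vertex 0.7 4.1 1.0
   vertex 4.8 2.9 0.5
   vertex 1.9 2.5 0.0
  endloop
 endfacet
 facet normal 0.117 0.696 -0.709
  outer loop
   vertex 0.7 4.1 1.0
   vertex 0.9 5.9 2.8
   vertex 4.8 2.9 0.5
  endloop
 endfacet
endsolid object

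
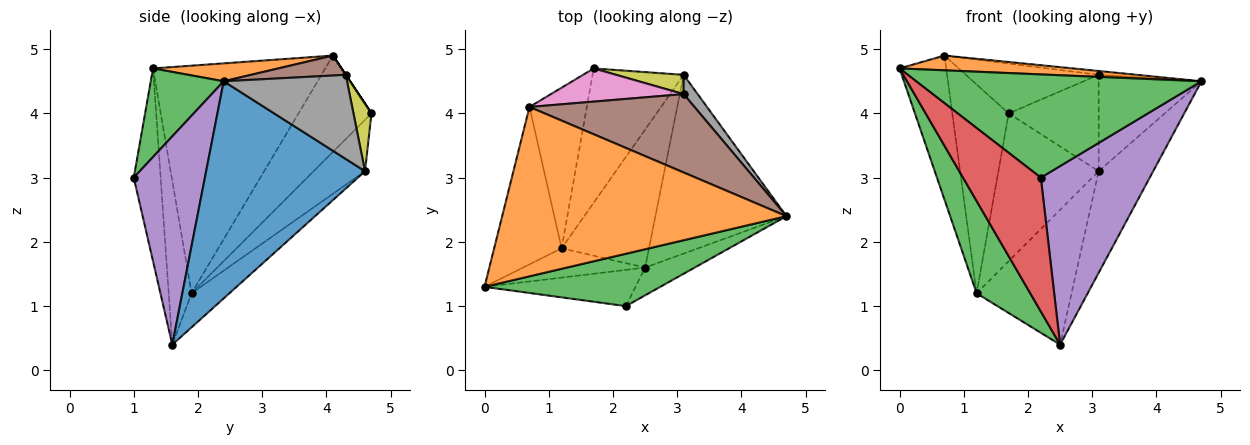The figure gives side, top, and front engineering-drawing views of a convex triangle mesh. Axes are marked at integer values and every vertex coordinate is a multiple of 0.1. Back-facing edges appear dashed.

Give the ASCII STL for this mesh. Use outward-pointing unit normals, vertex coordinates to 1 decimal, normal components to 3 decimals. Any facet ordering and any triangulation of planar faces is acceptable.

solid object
 facet normal 0.821 0.282 -0.496
  outer loop
   vertex 3.1 4.6 3.1
   vertex 4.7 2.4 4.5
   vertex 2.5 1.6 0.4
  endloop
 endfacet
 facet normal 0.063 -0.087 0.994
  outer loop
   vertex 0.7 4.1 4.9
   vertex 0.0 1.3 4.7
   vertex 4.7 2.4 4.5
  endloop
 endfacet
 facet normal 0.222 -0.870 0.441
  outer loop
   vertex 2.2 1.0 3.0
   vertex 4.7 2.4 4.5
   vertex 0.0 1.3 4.7
  endloop
 endfacet
 facet normal -0.316 -0.916 -0.248
  outer loop
   vertex 2.2 1.0 3.0
   vertex 0.0 1.3 4.7
   vertex 2.5 1.6 0.4
  endloop
 endfacet
 facet normal 0.542 -0.830 -0.129
  outer loop
   vertex 2.2 1.0 3.0
   vertex 2.5 1.6 0.4
   vertex 4.7 2.4 4.5
  endloop
 endfacet
 facet normal 0.120 0.049 0.992
  outer loop
   vertex 3.1 4.3 4.6
   vertex 0.7 4.1 4.9
   vertex 4.7 2.4 4.5
  endloop
 endfacet
 facet normal 0.000 0.832 0.555
  outer loop
   vertex 3.1 4.3 4.6
   vertex 1.7 4.7 4.0
   vertex 0.7 4.1 4.9
  endloop
 endfacet
 facet normal 0.762 0.635 0.127
  outer loop
   vertex 3.1 4.3 4.6
   vertex 4.7 2.4 4.5
   vertex 3.1 4.6 3.1
  endloop
 endfacet
 facet normal 0.192 0.962 0.192
  outer loop
   vertex 3.1 4.3 4.6
   vertex 3.1 4.6 3.1
   vertex 1.7 4.7 4.0
  endloop
 endfacet
 facet normal -0.716 0.554 -0.426
  outer loop
   vertex 1.2 1.9 1.2
   vertex 0.7 4.1 4.9
   vertex 1.7 4.7 4.0
  endloop
 endfacet
 facet normal -0.355 0.692 -0.629
  outer loop
   vertex 1.2 1.9 1.2
   vertex 1.7 4.7 4.0
   vertex 3.1 4.6 3.1
  endloop
 endfacet
 facet normal -0.268 0.674 -0.689
  outer loop
   vertex 1.2 1.9 1.2
   vertex 3.1 4.6 3.1
   vertex 2.5 1.6 0.4
  endloop
 endfacet
 facet normal -0.376 -0.883 -0.280
  outer loop
   vertex 1.2 1.9 1.2
   vertex 2.5 1.6 0.4
   vertex 0.0 1.3 4.7
  endloop
 endfacet
 facet normal -0.928 0.252 -0.275
  outer loop
   vertex 1.2 1.9 1.2
   vertex 0.0 1.3 4.7
   vertex 0.7 4.1 4.9
  endloop
 endfacet
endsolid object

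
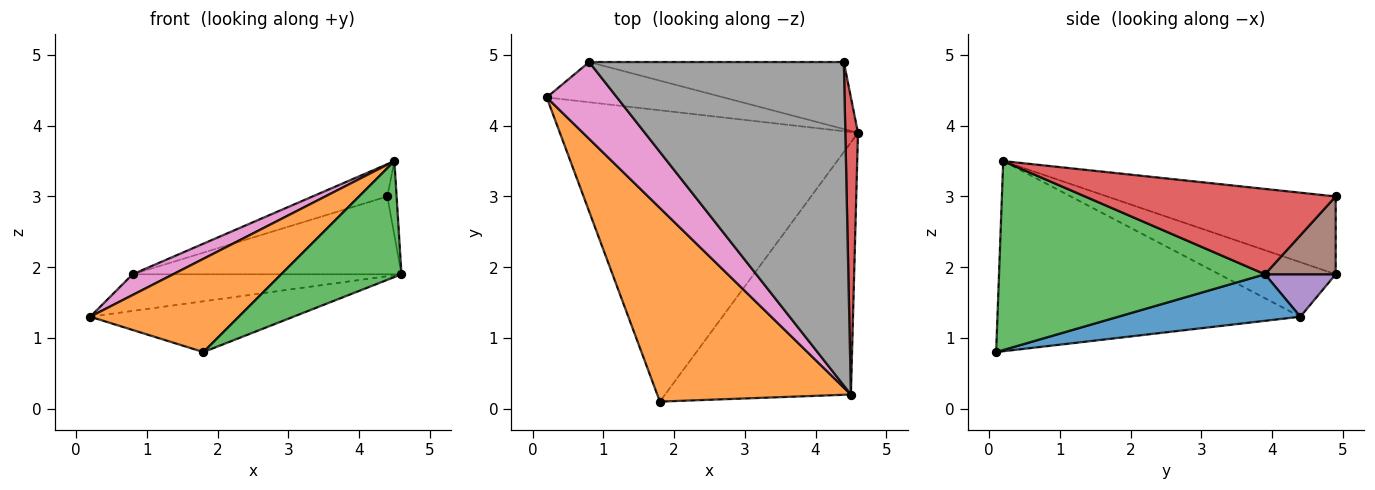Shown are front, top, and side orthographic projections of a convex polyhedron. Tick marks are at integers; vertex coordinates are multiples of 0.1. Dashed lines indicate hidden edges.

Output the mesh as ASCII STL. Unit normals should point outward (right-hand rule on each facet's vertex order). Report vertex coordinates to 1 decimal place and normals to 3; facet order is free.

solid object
 facet normal 0.152 0.170 -0.974
  outer loop
   vertex 1.8 0.1 0.8
   vertex 0.2 4.4 1.3
   vertex 4.6 3.9 1.9
  endloop
 endfacet
 facet normal -0.663 -0.325 0.675
  outer loop
   vertex 4.5 0.2 3.5
   vertex 0.2 4.4 1.3
   vertex 1.8 0.1 0.8
  endloop
 endfacet
 facet normal 0.679 -0.307 -0.667
  outer loop
   vertex 4.5 0.2 3.5
   vertex 1.8 0.1 0.8
   vertex 4.6 3.9 1.9
  endloop
 endfacet
 facet normal 0.989 0.037 0.146
  outer loop
   vertex 4.4 4.9 3.0
   vertex 4.5 0.2 3.5
   vertex 4.6 3.9 1.9
  endloop
 endfacet
 facet normal 0.175 0.663 -0.728
  outer loop
   vertex 0.8 4.9 1.9
   vertex 4.6 3.9 1.9
   vertex 0.2 4.4 1.3
  endloop
 endfacet
 facet normal 0.196 0.743 -0.640
  outer loop
   vertex 0.8 4.9 1.9
   vertex 4.4 4.9 3.0
   vertex 4.6 3.9 1.9
  endloop
 endfacet
 facet normal -0.599 -0.209 0.773
  outer loop
   vertex 0.8 4.9 1.9
   vertex 0.2 4.4 1.3
   vertex 4.5 0.2 3.5
  endloop
 endfacet
 facet normal -0.291 0.095 0.952
  outer loop
   vertex 0.8 4.9 1.9
   vertex 4.5 0.2 3.5
   vertex 4.4 4.9 3.0
  endloop
 endfacet
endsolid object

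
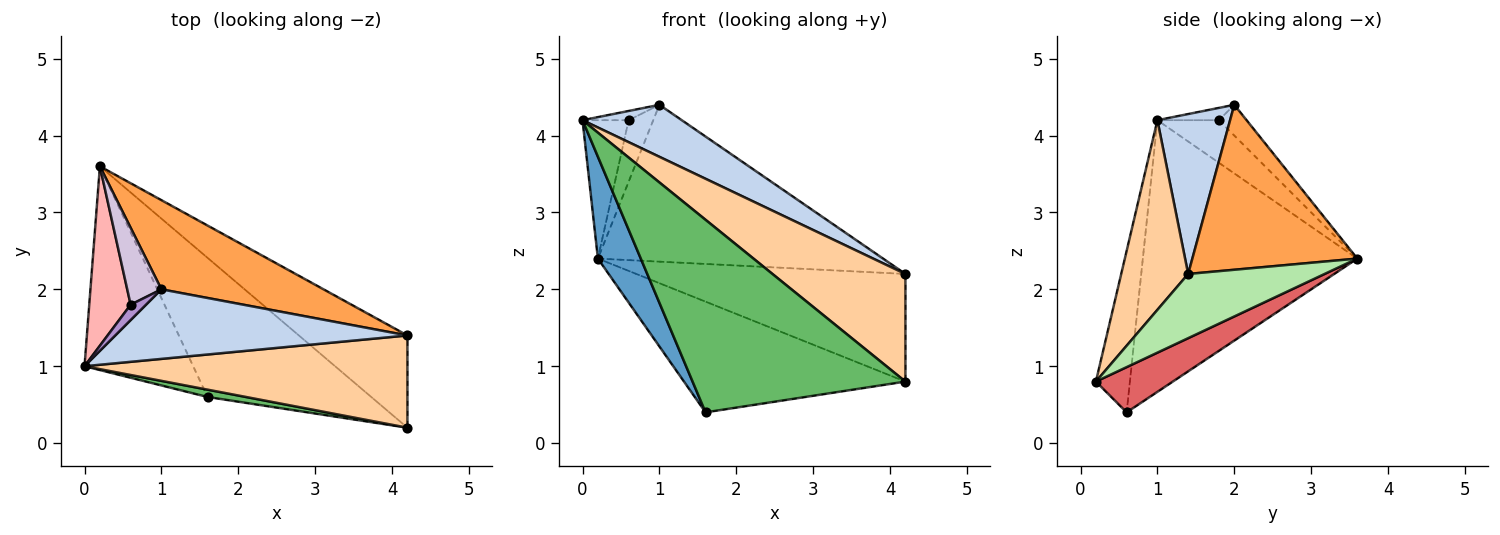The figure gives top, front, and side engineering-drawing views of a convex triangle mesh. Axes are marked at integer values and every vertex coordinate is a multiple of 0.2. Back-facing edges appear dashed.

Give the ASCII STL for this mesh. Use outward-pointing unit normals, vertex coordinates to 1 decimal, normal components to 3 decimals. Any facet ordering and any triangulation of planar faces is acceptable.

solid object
 facet normal -0.913 -0.183 -0.365
  outer loop
   vertex 1.6 0.6 0.4
   vertex 0.0 1.0 4.2
   vertex 0.2 3.6 2.4
  endloop
 endfacet
 facet normal 0.402 -0.548 0.734
  outer loop
   vertex 1.0 2.0 4.4
   vertex 0.0 1.0 4.2
   vertex 4.2 1.4 2.2
  endloop
 endfacet
 facet normal 0.449 0.777 0.442
  outer loop
   vertex 1.0 2.0 4.4
   vertex 4.2 1.4 2.2
   vertex 0.2 3.6 2.4
  endloop
 endfacet
 facet normal 0.357 -0.709 0.608
  outer loop
   vertex 4.2 0.2 0.8
   vertex 4.2 1.4 2.2
   vertex 0.0 1.0 4.2
  endloop
 endfacet
 facet normal -0.158 -0.987 0.038
  outer loop
   vertex 4.2 0.2 0.8
   vertex 0.0 1.0 4.2
   vertex 1.6 0.6 0.4
  endloop
 endfacet
 facet normal 0.359 0.709 -0.607
  outer loop
   vertex 4.2 0.2 0.8
   vertex 0.2 3.6 2.4
   vertex 4.2 1.4 2.2
  endloop
 endfacet
 facet normal 0.211 0.609 -0.765
  outer loop
   vertex 4.2 0.2 0.8
   vertex 1.6 0.6 0.4
   vertex 0.2 3.6 2.4
  endloop
 endfacet
 facet normal -0.631 0.474 0.614
  outer loop
   vertex 0.6 1.8 4.2
   vertex 0.2 3.6 2.4
   vertex 0.0 1.0 4.2
  endloop
 endfacet
 facet normal -0.566 0.424 0.707
  outer loop
   vertex 0.6 1.8 4.2
   vertex 0.0 1.0 4.2
   vertex 1.0 2.0 4.4
  endloop
 endfacet
 facet normal -0.575 0.511 0.639
  outer loop
   vertex 0.6 1.8 4.2
   vertex 1.0 2.0 4.4
   vertex 0.2 3.6 2.4
  endloop
 endfacet
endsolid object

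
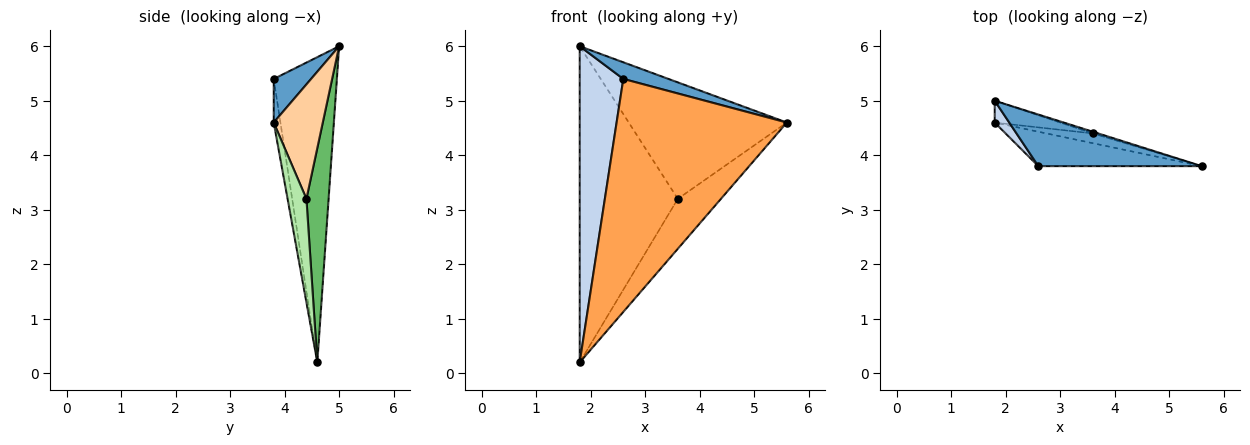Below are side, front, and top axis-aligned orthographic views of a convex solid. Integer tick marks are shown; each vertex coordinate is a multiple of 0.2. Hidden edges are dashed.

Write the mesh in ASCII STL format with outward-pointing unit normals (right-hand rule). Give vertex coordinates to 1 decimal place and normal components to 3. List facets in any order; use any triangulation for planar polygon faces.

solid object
 facet normal 0.246 -0.297 0.923
  outer loop
   vertex 2.6 3.8 5.4
   vertex 5.6 3.8 4.6
   vertex 1.8 5.0 6.0
  endloop
 endfacet
 facet normal -0.822 -0.568 0.039
  outer loop
   vertex 2.6 3.8 5.4
   vertex 1.8 5.0 6.0
   vertex 1.8 4.6 0.2
  endloop
 endfacet
 facet normal -0.039 -0.989 -0.146
  outer loop
   vertex 2.6 3.8 5.4
   vertex 1.8 4.6 0.2
   vertex 5.6 3.8 4.6
  endloop
 endfacet
 facet normal 0.296 0.955 -0.014
  outer loop
   vertex 3.6 4.4 3.2
   vertex 1.8 5.0 6.0
   vertex 5.6 3.8 4.6
  endloop
 endfacet
 facet normal 0.220 0.973 -0.067
  outer loop
   vertex 3.6 4.4 3.2
   vertex 1.8 4.6 0.2
   vertex 1.8 5.0 6.0
  endloop
 endfacet
 facet normal 0.394 0.902 -0.176
  outer loop
   vertex 3.6 4.4 3.2
   vertex 5.6 3.8 4.6
   vertex 1.8 4.6 0.2
  endloop
 endfacet
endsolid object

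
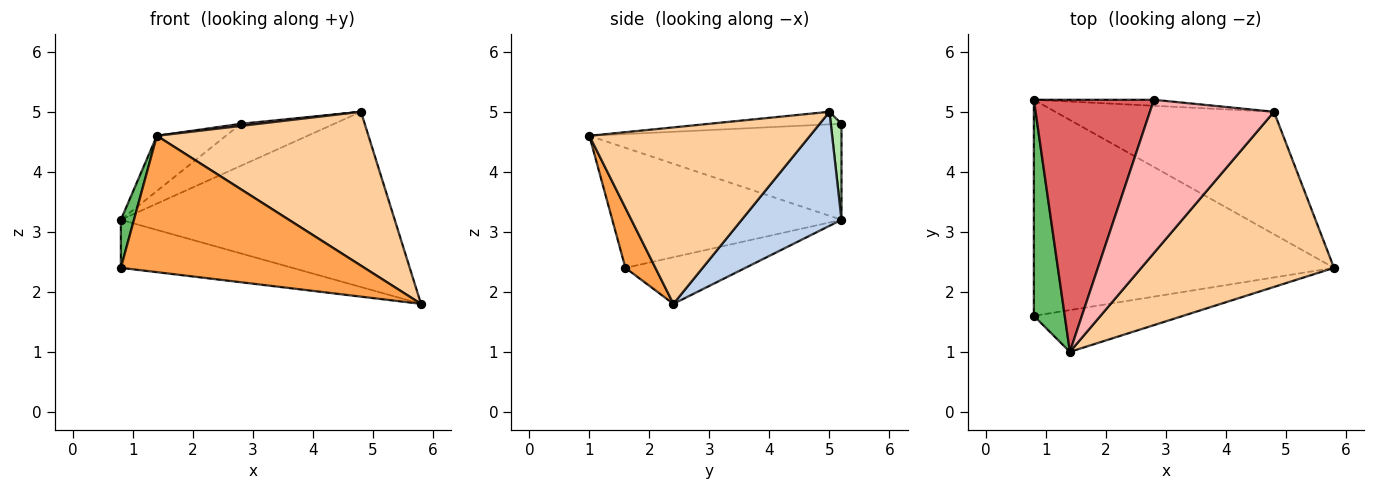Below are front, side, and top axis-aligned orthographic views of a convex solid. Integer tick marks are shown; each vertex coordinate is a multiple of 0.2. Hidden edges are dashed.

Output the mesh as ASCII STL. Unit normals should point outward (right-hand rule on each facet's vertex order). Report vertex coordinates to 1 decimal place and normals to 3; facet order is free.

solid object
 facet normal -0.150 0.214 -0.965
  outer loop
   vertex 0.8 5.2 3.2
   vertex 5.8 2.4 1.8
   vertex 0.8 1.6 2.4
  endloop
 endfacet
 facet normal 0.286 0.785 -0.549
  outer loop
   vertex 4.8 5.0 5.0
   vertex 5.8 2.4 1.8
   vertex 0.8 5.2 3.2
  endloop
 endfacet
 facet normal 0.117 -0.950 -0.291
  outer loop
   vertex 1.4 1.0 4.6
   vertex 0.8 1.6 2.4
   vertex 5.8 2.4 1.8
  endloop
 endfacet
 facet normal 0.567 -0.544 0.619
  outer loop
   vertex 1.4 1.0 4.6
   vertex 5.8 2.4 1.8
   vertex 4.8 5.0 5.0
  endloop
 endfacet
 facet normal -0.967 -0.055 0.249
  outer loop
   vertex 1.4 1.0 4.6
   vertex 0.8 5.2 3.2
   vertex 0.8 1.6 2.4
  endloop
 endfacet
 facet normal 0.112 0.984 -0.141
  outer loop
   vertex 2.8 5.2 4.8
   vertex 4.8 5.0 5.0
   vertex 0.8 5.2 3.2
  endloop
 endfacet
 facet normal -0.616 0.169 0.770
  outer loop
   vertex 2.8 5.2 4.8
   vertex 0.8 5.2 3.2
   vertex 1.4 1.0 4.6
  endloop
 endfacet
 facet normal -0.101 -0.014 0.995
  outer loop
   vertex 2.8 5.2 4.8
   vertex 1.4 1.0 4.6
   vertex 4.8 5.0 5.0
  endloop
 endfacet
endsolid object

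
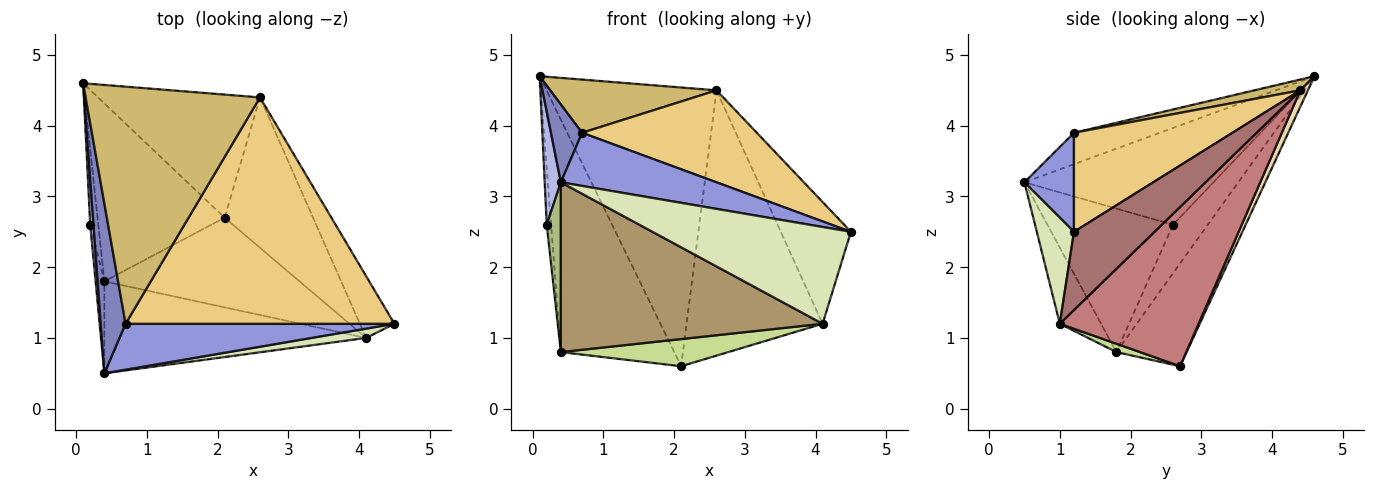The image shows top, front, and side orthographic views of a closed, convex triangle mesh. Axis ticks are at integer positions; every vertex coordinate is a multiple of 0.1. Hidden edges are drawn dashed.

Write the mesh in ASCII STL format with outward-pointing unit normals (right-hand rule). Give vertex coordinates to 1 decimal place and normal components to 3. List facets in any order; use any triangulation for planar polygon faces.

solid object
 facet normal -0.441 0.712 -0.545
  outer loop
   vertex 0.4 1.8 0.8
   vertex 0.1 4.6 4.7
   vertex 2.1 2.7 0.6
  endloop
 endfacet
 facet normal -0.754 -0.274 0.597
  outer loop
   vertex 0.7 1.2 3.9
   vertex 0.1 4.6 4.7
   vertex 0.4 0.5 3.2
  endloop
 endfacet
 facet normal 0.234 -0.736 0.635
  outer loop
   vertex 0.7 1.2 3.9
   vertex 0.4 0.5 3.2
   vertex 4.5 1.2 2.5
  endloop
 endfacet
 facet normal -0.996 -0.085 0.034
  outer loop
   vertex 0.2 2.6 2.6
   vertex 0.4 0.5 3.2
   vertex 0.1 4.6 4.7
  endloop
 endfacet
 facet normal -0.979 0.122 -0.163
  outer loop
   vertex 0.2 2.6 2.6
   vertex 0.1 4.6 4.7
   vertex 0.4 1.8 0.8
  endloop
 endfacet
 facet normal -0.992 -0.112 -0.061
  outer loop
   vertex 0.2 2.6 2.6
   vertex 0.4 1.8 0.8
   vertex 0.4 0.5 3.2
  endloop
 endfacet
 facet normal 0.041 -0.290 -0.956
  outer loop
   vertex 4.1 1.0 1.2
   vertex 0.4 1.8 0.8
   vertex 2.1 2.7 0.6
  endloop
 endfacet
 facet normal 0.183 -0.979 0.094
  outer loop
   vertex 4.1 1.0 1.2
   vertex 4.5 1.2 2.5
   vertex 0.4 0.5 3.2
  endloop
 endfacet
 facet normal -0.137 -0.871 -0.472
  outer loop
   vertex 4.1 1.0 1.2
   vertex 0.4 0.5 3.2
   vertex 0.4 1.8 0.8
  endloop
 endfacet
 facet normal 0.060 -0.219 0.974
  outer loop
   vertex 2.6 4.4 4.5
   vertex 0.1 4.6 4.7
   vertex 0.7 1.2 3.9
  endloop
 endfacet
 facet normal 0.323 -0.356 0.877
  outer loop
   vertex 2.6 4.4 4.5
   vertex 0.7 1.2 3.9
   vertex 4.5 1.2 2.5
  endloop
 endfacet
 facet normal 0.041 0.914 -0.404
  outer loop
   vertex 2.6 4.4 4.5
   vertex 2.1 2.7 0.6
   vertex 0.1 4.6 4.7
  endloop
 endfacet
 facet normal 0.716 0.623 -0.316
  outer loop
   vertex 2.6 4.4 4.5
   vertex 4.5 1.2 2.5
   vertex 4.1 1.0 1.2
  endloop
 endfacet
 facet normal 0.664 0.651 -0.369
  outer loop
   vertex 2.6 4.4 4.5
   vertex 4.1 1.0 1.2
   vertex 2.1 2.7 0.6
  endloop
 endfacet
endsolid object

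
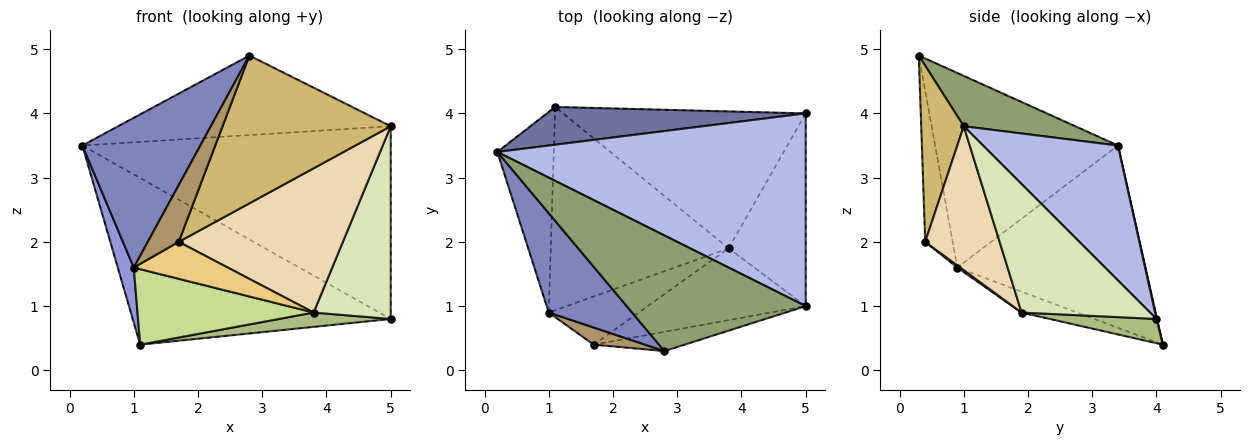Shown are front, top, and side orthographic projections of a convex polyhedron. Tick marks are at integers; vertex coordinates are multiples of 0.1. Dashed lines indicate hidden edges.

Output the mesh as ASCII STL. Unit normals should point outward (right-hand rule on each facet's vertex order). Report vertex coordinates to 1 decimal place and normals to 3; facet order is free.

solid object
 facet normal 0.002 0.975 0.221
  outer loop
   vertex 1.1 4.1 0.4
   vertex 0.2 3.4 3.5
   vertex 5.0 4.0 0.8
  endloop
 endfacet
 facet normal -0.791 -0.510 0.338
  outer loop
   vertex 1.0 0.9 1.6
   vertex 2.8 0.3 4.9
   vertex 0.2 3.4 3.5
  endloop
 endfacet
 facet normal -0.952 -0.081 -0.295
  outer loop
   vertex 1.0 0.9 1.6
   vertex 0.2 3.4 3.5
   vertex 1.1 4.1 0.4
  endloop
 endfacet
 facet normal 0.296 0.676 0.676
  outer loop
   vertex 5.0 1.0 3.8
   vertex 5.0 4.0 0.8
   vertex 0.2 3.4 3.5
  endloop
 endfacet
 facet normal 0.226 0.552 0.803
  outer loop
   vertex 5.0 1.0 3.8
   vertex 0.2 3.4 3.5
   vertex 2.8 0.3 4.9
  endloop
 endfacet
 facet normal 0.099 -0.104 -0.990
  outer loop
   vertex 3.8 1.9 0.9
   vertex 1.1 4.1 0.4
   vertex 5.0 4.0 0.8
  endloop
 endfacet
 facet normal -0.109 -0.346 -0.932
  outer loop
   vertex 3.8 1.9 0.9
   vertex 1.0 0.9 1.6
   vertex 1.1 4.1 0.4
  endloop
 endfacet
 facet normal 0.762 -0.457 -0.457
  outer loop
   vertex 3.8 1.9 0.9
   vertex 5.0 4.0 0.8
   vertex 5.0 1.0 3.8
  endloop
 endfacet
 facet normal -0.647 -0.730 0.220
  outer loop
   vertex 1.7 0.4 2.0
   vertex 2.8 0.3 4.9
   vertex 1.0 0.9 1.6
  endloop
 endfacet
 facet normal 0.243 -0.962 -0.125
  outer loop
   vertex 1.7 0.4 2.0
   vertex 5.0 1.0 3.8
   vertex 2.8 0.3 4.9
  endloop
 endfacet
 facet normal 0.019 -0.608 -0.793
  outer loop
   vertex 1.7 0.4 2.0
   vertex 1.0 0.9 1.6
   vertex 3.8 1.9 0.9
  endloop
 endfacet
 facet normal 0.376 -0.829 -0.413
  outer loop
   vertex 1.7 0.4 2.0
   vertex 3.8 1.9 0.9
   vertex 5.0 1.0 3.8
  endloop
 endfacet
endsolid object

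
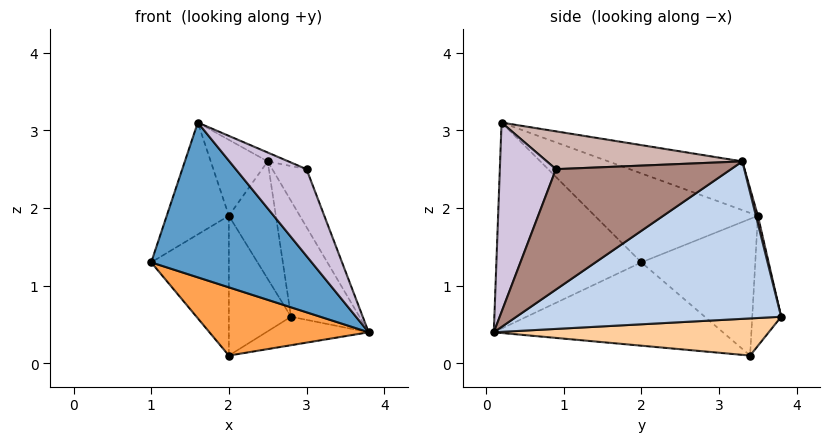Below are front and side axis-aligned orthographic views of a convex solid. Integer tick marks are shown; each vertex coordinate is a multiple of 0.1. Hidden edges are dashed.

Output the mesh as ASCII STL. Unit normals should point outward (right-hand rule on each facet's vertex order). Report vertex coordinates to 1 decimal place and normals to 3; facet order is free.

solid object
 facet normal -0.595 -0.659 -0.460
  outer loop
   vertex 1.6 0.2 3.1
   vertex 1.0 2.0 1.3
   vertex 3.8 0.1 0.4
  endloop
 endfacet
 facet normal 0.948 0.245 0.203
  outer loop
   vertex 2.5 3.3 2.6
   vertex 3.8 0.1 0.4
   vertex 2.8 3.8 0.6
  endloop
 endfacet
 facet normal -0.489 -0.340 -0.804
  outer loop
   vertex 2.0 3.4 0.1
   vertex 3.8 0.1 0.4
   vertex 1.0 2.0 1.3
  endloop
 endfacet
 facet normal 0.459 0.171 -0.872
  outer loop
   vertex 2.0 3.4 0.1
   vertex 2.8 3.8 0.6
   vertex 3.8 0.1 0.4
  endloop
 endfacet
 facet normal -0.777 0.296 0.555
  outer loop
   vertex 2.0 3.5 1.9
   vertex 1.0 2.0 1.3
   vertex 1.6 0.2 3.1
  endloop
 endfacet
 facet normal -0.729 0.310 0.610
  outer loop
   vertex 2.0 3.5 1.9
   vertex 1.6 0.2 3.1
   vertex 2.5 3.3 2.6
  endloop
 endfacet
 facet normal -0.826 0.563 -0.031
  outer loop
   vertex 2.0 3.5 1.9
   vertex 2.0 3.4 0.1
   vertex 1.0 2.0 1.3
  endloop
 endfacet
 facet normal 0.040 0.968 0.248
  outer loop
   vertex 2.0 3.5 1.9
   vertex 2.5 3.3 2.6
   vertex 2.8 3.8 0.6
  endloop
 endfacet
 facet normal -0.421 0.906 -0.050
  outer loop
   vertex 2.0 3.5 1.9
   vertex 2.8 3.8 0.6
   vertex 2.0 3.4 0.1
  endloop
 endfacet
 facet normal 0.548 -0.691 0.472
  outer loop
   vertex 3.0 0.9 2.5
   vertex 1.6 0.2 3.1
   vertex 3.8 0.1 0.4
  endloop
 endfacet
 facet normal 0.940 0.184 0.288
  outer loop
   vertex 3.0 0.9 2.5
   vertex 3.8 0.1 0.4
   vertex 2.5 3.3 2.6
  endloop
 endfacet
 facet normal 0.377 0.040 0.925
  outer loop
   vertex 3.0 0.9 2.5
   vertex 2.5 3.3 2.6
   vertex 1.6 0.2 3.1
  endloop
 endfacet
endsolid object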